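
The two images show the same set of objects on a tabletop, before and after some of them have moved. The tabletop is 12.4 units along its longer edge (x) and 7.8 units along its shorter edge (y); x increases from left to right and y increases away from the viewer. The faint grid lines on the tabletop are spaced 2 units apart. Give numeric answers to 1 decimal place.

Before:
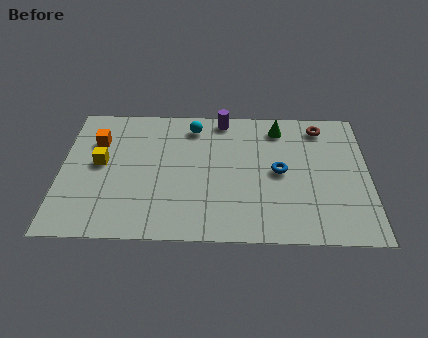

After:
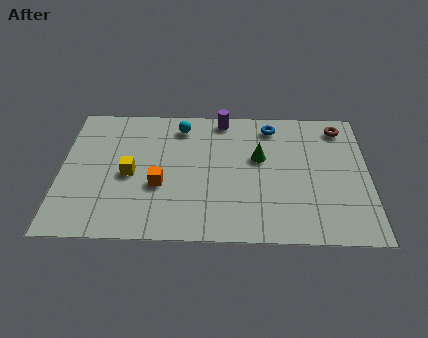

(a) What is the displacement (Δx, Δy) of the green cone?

(-0.8, -1.8)

The green cone started near (8.8, 6.5) and ended near (8.0, 4.7).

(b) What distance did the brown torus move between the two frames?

0.8

The brown torus was near (10.5, 6.6) before and (11.3, 6.6) after, so it travelled √(0.8² + 0.0²) ≈ 0.8 units.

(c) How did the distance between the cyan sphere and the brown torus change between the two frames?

+1.3

Before: roughly 5.2 units apart; after: 6.5. That's 1.3 units further apart.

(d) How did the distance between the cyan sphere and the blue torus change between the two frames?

-0.7

Before: roughly 4.4 units apart; after: 3.7. That's 0.7 units closer together.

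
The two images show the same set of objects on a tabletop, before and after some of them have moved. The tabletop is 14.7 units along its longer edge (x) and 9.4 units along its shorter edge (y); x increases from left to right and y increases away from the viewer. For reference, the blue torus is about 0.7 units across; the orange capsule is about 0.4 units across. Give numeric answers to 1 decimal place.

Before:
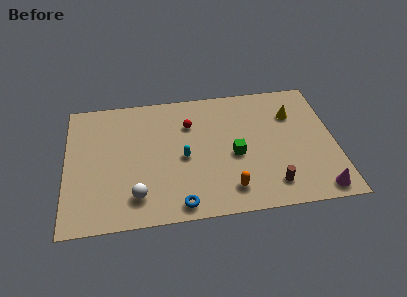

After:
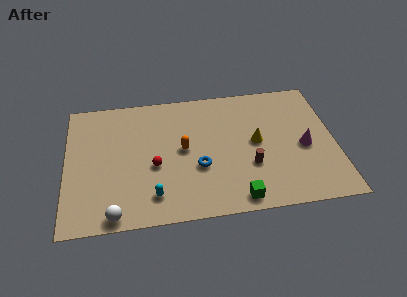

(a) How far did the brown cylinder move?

1.9

From (11.1, 1.7) to (10.0, 3.2), the brown cylinder covered √(1.1² + 1.5²) ≈ 1.9 units.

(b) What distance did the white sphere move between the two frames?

1.6

The white sphere was near (3.8, 1.9) before and (2.6, 0.8) after, so it travelled √(1.2² + 1.1²) ≈ 1.6 units.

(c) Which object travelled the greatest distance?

the orange capsule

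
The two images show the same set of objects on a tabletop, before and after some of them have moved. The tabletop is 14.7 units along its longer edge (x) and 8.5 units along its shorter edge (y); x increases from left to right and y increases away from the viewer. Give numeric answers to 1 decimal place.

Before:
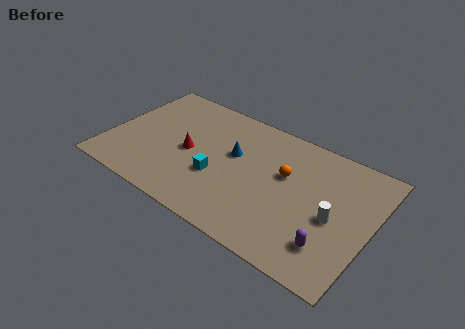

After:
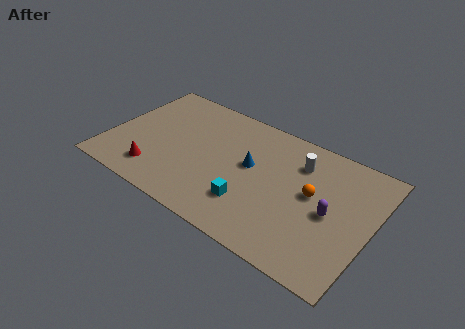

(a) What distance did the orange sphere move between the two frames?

1.7

From (9.8, 5.2) to (11.4, 4.7), the orange sphere covered √(1.6² + 0.5²) ≈ 1.7 units.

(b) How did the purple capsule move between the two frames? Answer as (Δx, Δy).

(-0.3, 2.0)

The purple capsule was at about (12.8, 2.0) and moved to about (12.5, 4.0).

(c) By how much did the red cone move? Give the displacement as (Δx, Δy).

(-1.5, -2.3)

The red cone was at about (4.5, 4.0) and moved to about (3.0, 1.7).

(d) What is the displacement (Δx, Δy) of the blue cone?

(1.0, -0.3)

The blue cone was at about (6.9, 5.1) and moved to about (7.9, 4.8).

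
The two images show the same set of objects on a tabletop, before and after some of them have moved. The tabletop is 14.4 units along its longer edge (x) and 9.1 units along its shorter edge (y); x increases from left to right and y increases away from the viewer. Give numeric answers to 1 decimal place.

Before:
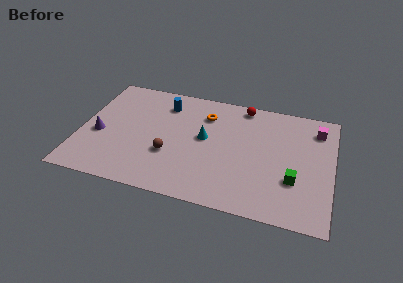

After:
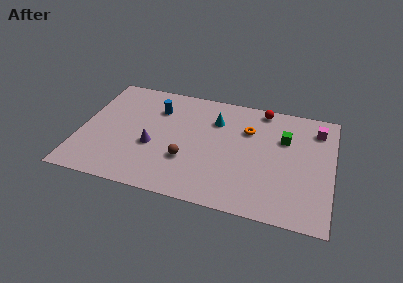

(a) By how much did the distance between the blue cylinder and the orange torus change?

+2.9

The distance was about 2.4 in the first image and 5.3 in the second, so they moved 2.9 units further apart.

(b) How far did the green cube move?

3.2

The green cube was near (12.3, 3.0) before and (11.6, 6.1) after, so it travelled √(0.7² + 3.1²) ≈ 3.2 units.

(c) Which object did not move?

the magenta cube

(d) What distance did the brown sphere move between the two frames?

1.0

The brown sphere was near (5.2, 3.2) before and (6.2, 3.0) after, so it travelled √(1.0² + 0.2²) ≈ 1.0 units.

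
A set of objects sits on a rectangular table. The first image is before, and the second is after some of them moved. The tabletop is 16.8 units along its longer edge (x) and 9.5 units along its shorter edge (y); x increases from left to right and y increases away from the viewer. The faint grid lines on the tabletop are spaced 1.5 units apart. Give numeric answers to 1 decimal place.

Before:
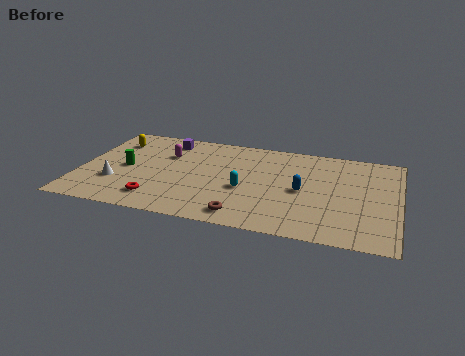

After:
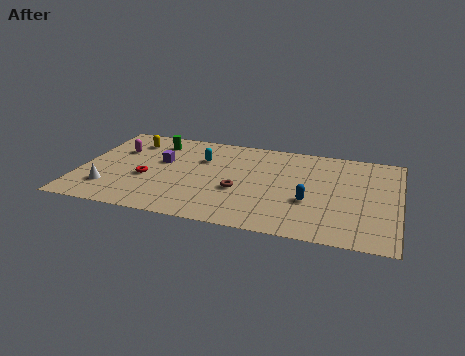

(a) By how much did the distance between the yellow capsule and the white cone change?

+0.9

The distance was about 4.3 in the first image and 5.2 in the second, so they moved 0.9 units further apart.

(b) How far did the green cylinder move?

3.4

The green cylinder was near (2.4, 4.6) before and (3.7, 7.7) after, so it travelled √(1.3² + 3.1²) ≈ 3.4 units.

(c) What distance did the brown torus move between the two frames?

2.4

The brown torus was near (8.9, 1.3) before and (8.5, 3.7) after, so it travelled √(0.4² + 2.4²) ≈ 2.4 units.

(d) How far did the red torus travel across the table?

2.1

The red torus was near (4.3, 1.8) before and (3.6, 3.8) after, so it travelled √(0.7² + 2.0²) ≈ 2.1 units.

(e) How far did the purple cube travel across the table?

2.3

The purple cube moved from about (4.3, 8.0) to (4.2, 5.7), a distance of √(0.1² + 2.3²) ≈ 2.3.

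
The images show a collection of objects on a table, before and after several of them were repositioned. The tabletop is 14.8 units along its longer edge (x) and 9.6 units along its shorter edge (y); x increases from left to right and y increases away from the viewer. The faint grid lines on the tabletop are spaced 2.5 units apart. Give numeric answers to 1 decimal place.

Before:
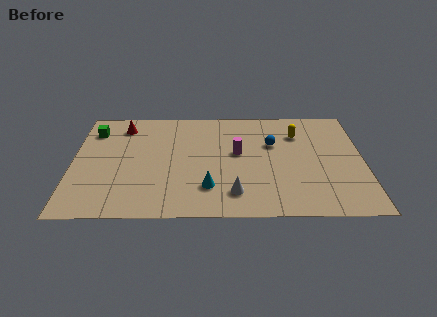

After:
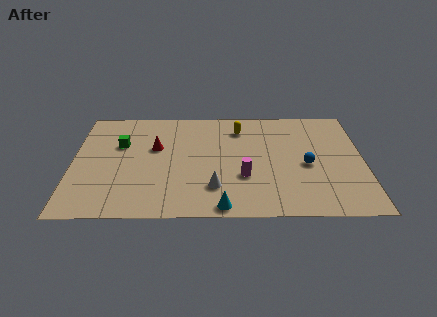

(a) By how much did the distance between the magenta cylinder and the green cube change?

-0.8

They were about 7.7 units apart before and 6.9 after — 0.8 units closer together.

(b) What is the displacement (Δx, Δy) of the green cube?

(1.4, -1.3)

From the two frames, the green cube sits at roughly (1.0, 7.5) before and (2.4, 6.2) after.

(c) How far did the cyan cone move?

1.7

From (6.9, 2.4) to (7.6, 0.8), the cyan cone covered √(0.7² + 1.6²) ≈ 1.7 units.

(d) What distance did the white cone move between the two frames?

1.1

The white cone was near (8.2, 1.9) before and (7.2, 2.4) after, so it travelled √(1.0² + 0.5²) ≈ 1.1 units.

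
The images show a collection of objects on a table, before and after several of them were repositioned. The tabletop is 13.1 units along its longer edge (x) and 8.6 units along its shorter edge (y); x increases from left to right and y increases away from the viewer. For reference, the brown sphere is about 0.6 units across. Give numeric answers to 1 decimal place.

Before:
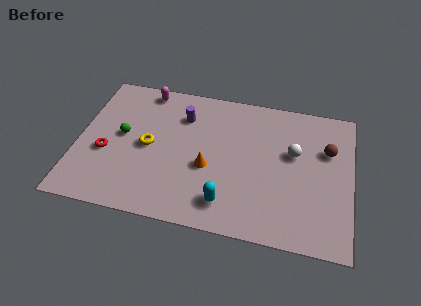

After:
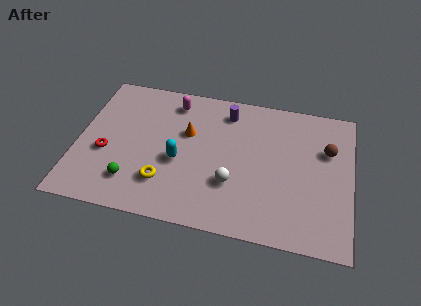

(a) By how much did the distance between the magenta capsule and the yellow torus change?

+1.5

They were about 3.5 units apart before and 5.0 after — 1.5 units further apart.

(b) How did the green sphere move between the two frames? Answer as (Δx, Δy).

(0.7, -2.7)

The green sphere was at about (2.1, 4.6) and moved to about (2.8, 1.9).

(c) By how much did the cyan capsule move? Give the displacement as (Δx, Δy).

(-2.4, 2.0)

From the two frames, the cyan capsule sits at roughly (7.3, 1.6) before and (4.9, 3.6) after.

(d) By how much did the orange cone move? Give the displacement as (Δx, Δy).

(-1.1, 1.9)

From the two frames, the orange cone sits at roughly (6.3, 3.5) before and (5.2, 5.4) after.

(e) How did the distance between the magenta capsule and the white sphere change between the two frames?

-2.3

The distance was about 7.7 in the first image and 5.4 in the second, so they moved 2.3 units closer together.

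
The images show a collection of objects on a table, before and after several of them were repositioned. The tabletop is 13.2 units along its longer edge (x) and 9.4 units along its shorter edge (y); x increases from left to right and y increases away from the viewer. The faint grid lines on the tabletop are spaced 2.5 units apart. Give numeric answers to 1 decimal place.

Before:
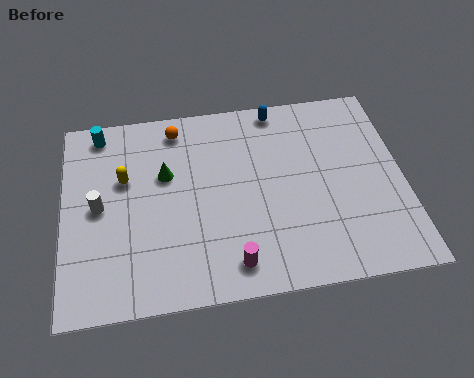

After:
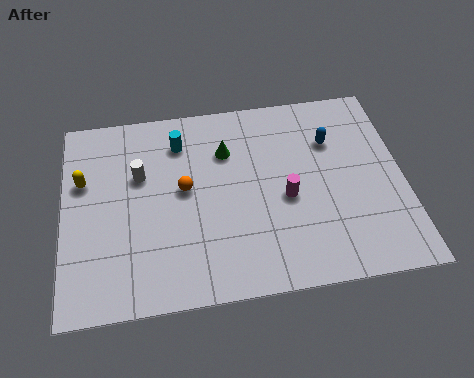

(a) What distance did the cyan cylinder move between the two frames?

3.2

The cyan cylinder was near (1.5, 8.3) before and (4.6, 7.4) after, so it travelled √(3.1² + 0.9²) ≈ 3.2 units.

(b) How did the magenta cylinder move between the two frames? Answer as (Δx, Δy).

(2.2, 2.7)

From the two frames, the magenta cylinder sits at roughly (6.4, 1.4) before and (8.6, 4.1) after.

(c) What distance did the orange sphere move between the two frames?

3.0

From (4.5, 8.1) to (4.7, 5.1), the orange sphere covered √(0.2² + 3.0²) ≈ 3.0 units.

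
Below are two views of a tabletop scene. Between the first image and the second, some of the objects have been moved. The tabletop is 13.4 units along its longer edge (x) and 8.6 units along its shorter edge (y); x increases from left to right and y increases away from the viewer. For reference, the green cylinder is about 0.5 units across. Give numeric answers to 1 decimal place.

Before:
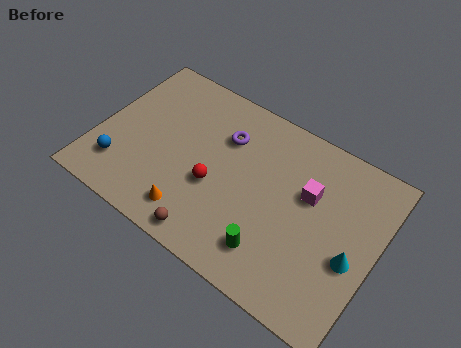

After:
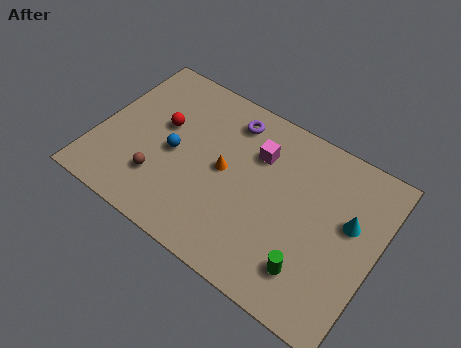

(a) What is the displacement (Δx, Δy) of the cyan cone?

(-0.4, 1.6)

The cyan cone was at about (12.4, 3.5) and moved to about (12.0, 5.1).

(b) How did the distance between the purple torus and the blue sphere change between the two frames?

-2.2

Before: roughly 6.0 units apart; after: 3.8. That's 2.2 units closer together.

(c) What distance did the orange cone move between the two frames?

3.1

From (5.1, 1.5) to (6.1, 4.4), the orange cone covered √(1.0² + 2.9²) ≈ 3.1 units.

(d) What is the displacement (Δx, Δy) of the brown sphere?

(-2.8, 1.4)

The brown sphere was at about (6.1, 0.9) and moved to about (3.3, 2.3).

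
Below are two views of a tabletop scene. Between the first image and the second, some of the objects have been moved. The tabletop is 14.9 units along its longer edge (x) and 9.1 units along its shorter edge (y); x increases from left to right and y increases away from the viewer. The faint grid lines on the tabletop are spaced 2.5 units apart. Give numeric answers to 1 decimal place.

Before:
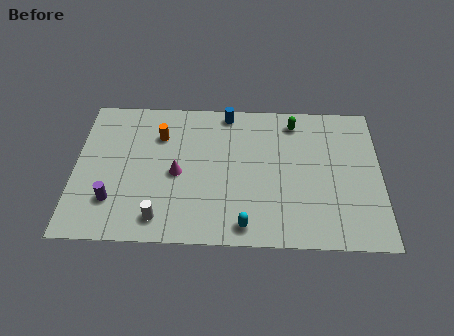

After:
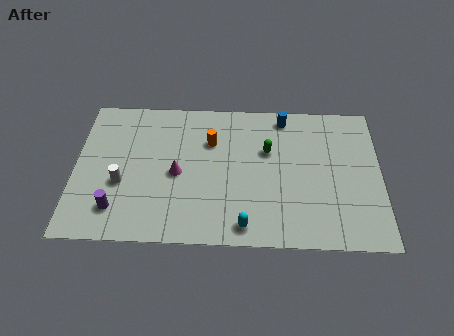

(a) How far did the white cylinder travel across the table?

2.8

From (4.2, 1.4) to (2.3, 3.5), the white cylinder covered √(1.9² + 2.1²) ≈ 2.8 units.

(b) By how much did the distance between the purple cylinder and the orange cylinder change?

+1.6

They were about 4.7 units apart before and 6.3 after — 1.6 units further apart.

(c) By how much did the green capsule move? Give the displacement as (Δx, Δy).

(-1.3, -1.9)

From the two frames, the green capsule sits at roughly (10.7, 7.7) before and (9.4, 5.8) after.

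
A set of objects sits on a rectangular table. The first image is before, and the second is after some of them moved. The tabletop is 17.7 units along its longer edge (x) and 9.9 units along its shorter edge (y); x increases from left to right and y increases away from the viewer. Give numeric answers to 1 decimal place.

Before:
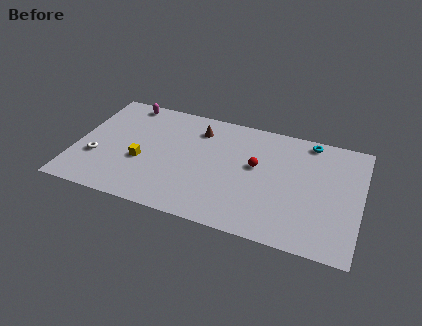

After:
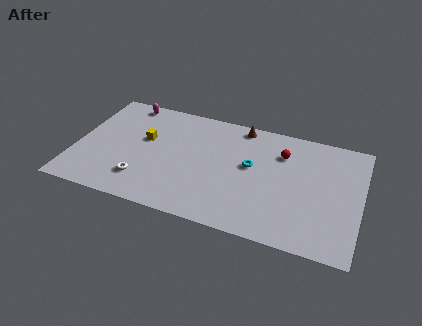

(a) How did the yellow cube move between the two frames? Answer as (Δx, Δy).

(0.0, 2.0)

From the two frames, the yellow cube sits at roughly (4.2, 3.9) before and (4.2, 5.9) after.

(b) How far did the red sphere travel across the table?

2.2

The red sphere moved from about (11.2, 5.7) to (12.7, 7.3), a distance of √(1.5² + 1.6²) ≈ 2.2.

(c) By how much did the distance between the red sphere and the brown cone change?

-1.2

They were about 4.3 units apart before and 3.1 after — 1.2 units closer together.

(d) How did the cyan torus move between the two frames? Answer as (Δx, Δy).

(-3.4, -3.3)

The cyan torus was at about (14.3, 8.9) and moved to about (10.9, 5.6).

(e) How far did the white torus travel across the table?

3.2

The white torus was near (1.4, 3.4) before and (4.4, 2.3) after, so it travelled √(3.0² + 1.1²) ≈ 3.2 units.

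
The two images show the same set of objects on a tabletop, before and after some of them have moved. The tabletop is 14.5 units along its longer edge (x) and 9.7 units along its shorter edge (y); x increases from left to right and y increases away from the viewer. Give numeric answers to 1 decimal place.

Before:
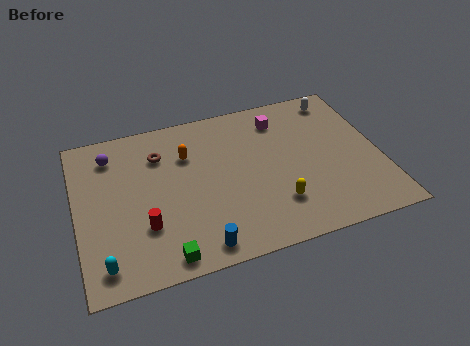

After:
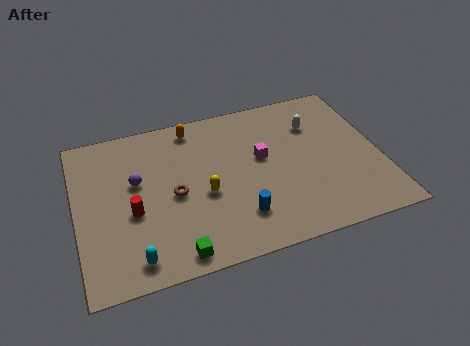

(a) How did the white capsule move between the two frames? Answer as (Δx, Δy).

(-1.3, -1.4)

The white capsule was at about (12.9, 8.4) and moved to about (11.6, 7.0).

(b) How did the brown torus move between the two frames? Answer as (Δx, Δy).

(0.5, -2.7)

The brown torus was at about (4.1, 7.2) and moved to about (4.6, 4.5).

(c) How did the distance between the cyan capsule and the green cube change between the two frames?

-0.9

They were about 2.8 units apart before and 1.9 after — 0.9 units closer together.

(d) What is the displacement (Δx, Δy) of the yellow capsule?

(-3.3, 1.6)

From the two frames, the yellow capsule sits at roughly (9.3, 2.5) before and (6.0, 4.1) after.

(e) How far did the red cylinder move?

1.1

From (3.1, 3.0) to (2.6, 4.0), the red cylinder covered √(0.5² + 1.0²) ≈ 1.1 units.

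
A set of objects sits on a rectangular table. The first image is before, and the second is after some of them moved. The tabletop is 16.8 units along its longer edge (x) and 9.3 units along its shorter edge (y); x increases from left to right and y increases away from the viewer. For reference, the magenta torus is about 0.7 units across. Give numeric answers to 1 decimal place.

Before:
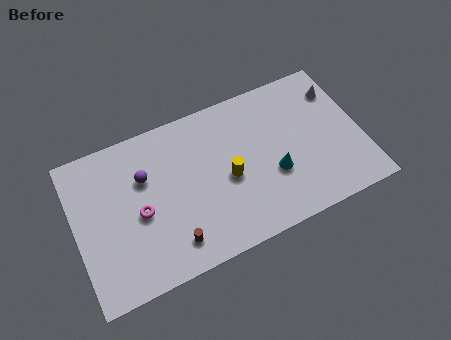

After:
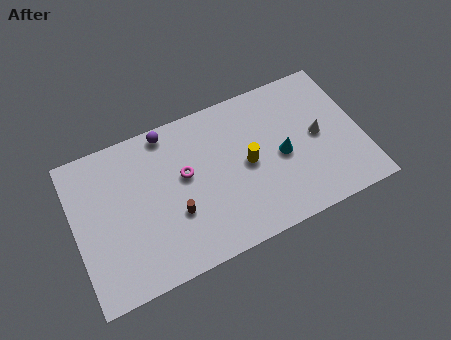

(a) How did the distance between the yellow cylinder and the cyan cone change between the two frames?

-0.7

The distance was about 2.7 in the first image and 2.0 in the second, so they moved 0.7 units closer together.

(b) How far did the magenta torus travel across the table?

3.0

The magenta torus moved from about (3.7, 4.2) to (6.5, 5.4), a distance of √(2.8² + 1.2²) ≈ 3.0.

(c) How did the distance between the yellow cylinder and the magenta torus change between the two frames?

-1.5

The distance was about 5.2 in the first image and 3.7 in the second, so they moved 1.5 units closer together.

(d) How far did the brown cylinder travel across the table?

1.6

The brown cylinder moved from about (5.3, 1.7) to (5.7, 3.3), a distance of √(0.4² + 1.6²) ≈ 1.6.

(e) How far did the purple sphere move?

2.7

From (4.2, 6.2) to (5.8, 8.4), the purple sphere covered √(1.6² + 2.2²) ≈ 2.7 units.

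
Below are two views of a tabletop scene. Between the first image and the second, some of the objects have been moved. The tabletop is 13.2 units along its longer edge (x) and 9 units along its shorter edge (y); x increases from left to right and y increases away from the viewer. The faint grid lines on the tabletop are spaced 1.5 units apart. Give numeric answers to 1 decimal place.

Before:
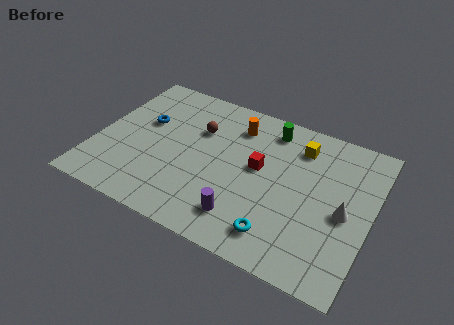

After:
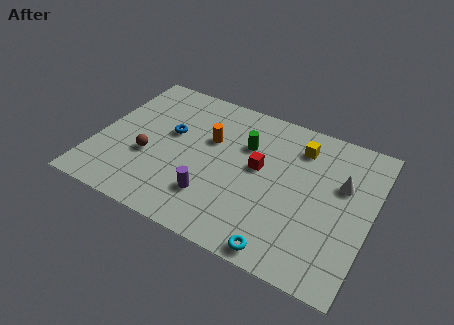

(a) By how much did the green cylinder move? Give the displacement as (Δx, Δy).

(-1.0, -1.5)

The green cylinder started near (8.0, 7.6) and ended near (7.0, 6.1).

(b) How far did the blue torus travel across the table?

1.3

From (2.1, 5.5) to (3.4, 5.3), the blue torus covered √(1.3² + 0.2²) ≈ 1.3 units.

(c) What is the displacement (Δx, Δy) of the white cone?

(-0.3, 1.6)

The white cone was at about (12.0, 4.1) and moved to about (11.7, 5.7).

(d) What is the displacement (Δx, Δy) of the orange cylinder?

(-1.1, -1.4)

The orange cylinder started near (6.4, 7.1) and ended near (5.3, 5.7).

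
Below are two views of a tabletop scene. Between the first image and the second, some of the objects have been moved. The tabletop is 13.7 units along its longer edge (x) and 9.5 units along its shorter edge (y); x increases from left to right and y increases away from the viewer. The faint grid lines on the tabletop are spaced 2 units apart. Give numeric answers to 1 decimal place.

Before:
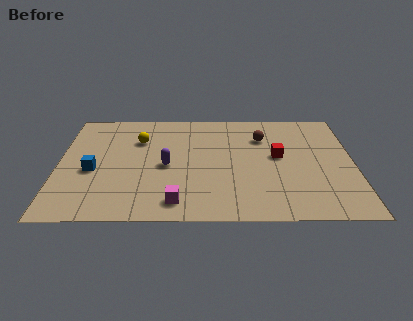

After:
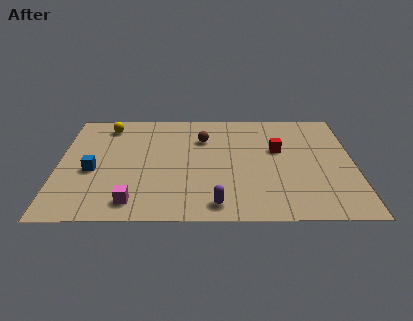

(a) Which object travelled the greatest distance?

the purple capsule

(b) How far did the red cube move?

0.6

From (10.2, 5.2) to (10.2, 5.8), the red cube covered √(0.0² + 0.6²) ≈ 0.6 units.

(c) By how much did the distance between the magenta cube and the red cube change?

+2.0

They were about 6.0 units apart before and 8.0 after — 2.0 units further apart.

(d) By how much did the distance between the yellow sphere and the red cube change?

+1.6

The distance was about 6.7 in the first image and 8.3 in the second, so they moved 1.6 units further apart.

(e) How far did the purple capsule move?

3.9

From (5.0, 4.4) to (7.3, 1.2), the purple capsule covered √(2.3² + 3.2²) ≈ 3.9 units.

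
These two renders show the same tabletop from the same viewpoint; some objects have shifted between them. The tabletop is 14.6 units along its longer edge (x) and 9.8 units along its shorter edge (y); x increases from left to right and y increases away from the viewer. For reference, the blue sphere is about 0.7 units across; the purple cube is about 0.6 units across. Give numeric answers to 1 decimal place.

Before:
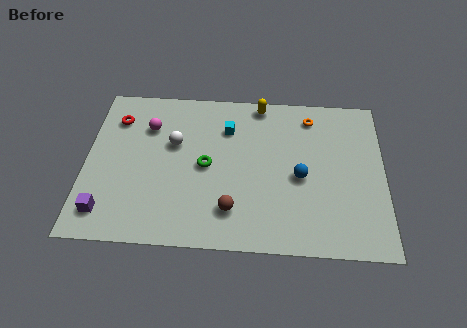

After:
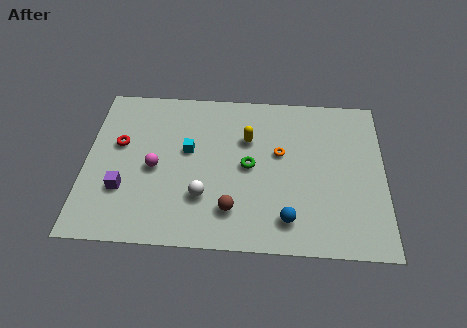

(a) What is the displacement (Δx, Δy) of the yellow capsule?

(-0.6, -2.3)

From the two frames, the yellow capsule sits at roughly (8.5, 8.9) before and (7.9, 6.6) after.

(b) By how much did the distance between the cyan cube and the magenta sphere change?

-1.9

Before: roughly 3.9 units apart; after: 2.0. That's 1.9 units closer together.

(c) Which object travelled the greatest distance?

the white sphere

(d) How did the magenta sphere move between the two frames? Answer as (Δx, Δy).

(0.4, -2.6)

The magenta sphere was at about (3.0, 7.1) and moved to about (3.4, 4.5).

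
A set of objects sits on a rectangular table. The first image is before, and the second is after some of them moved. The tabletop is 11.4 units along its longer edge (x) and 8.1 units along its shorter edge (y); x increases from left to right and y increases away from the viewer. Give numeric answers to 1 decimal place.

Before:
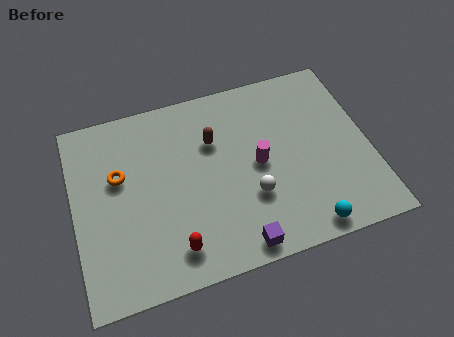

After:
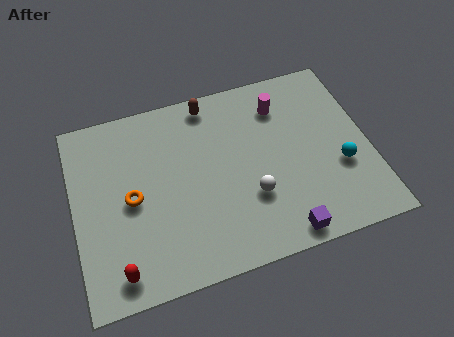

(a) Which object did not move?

the white sphere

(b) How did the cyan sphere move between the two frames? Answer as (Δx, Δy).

(1.6, 2.2)

The cyan sphere started near (8.6, 0.8) and ended near (10.2, 3.0).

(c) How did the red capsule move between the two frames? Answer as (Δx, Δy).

(-2.1, -0.3)

The red capsule started near (3.6, 1.4) and ended near (1.5, 1.1).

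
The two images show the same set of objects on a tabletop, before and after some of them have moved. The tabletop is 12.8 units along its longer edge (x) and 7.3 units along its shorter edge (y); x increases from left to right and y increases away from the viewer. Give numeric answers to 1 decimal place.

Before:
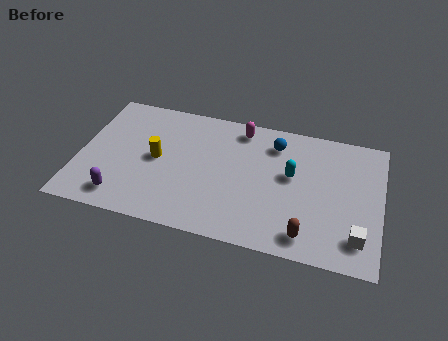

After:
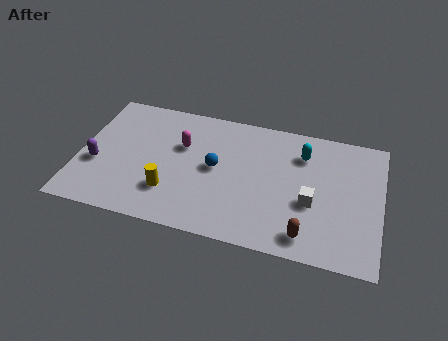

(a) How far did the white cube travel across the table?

2.4

The white cube moved from about (11.9, 1.5) to (9.9, 2.9), a distance of √(2.0² + 1.4²) ≈ 2.4.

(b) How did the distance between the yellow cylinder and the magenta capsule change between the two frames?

-1.6

Before: roughly 4.3 units apart; after: 2.7. That's 1.6 units closer together.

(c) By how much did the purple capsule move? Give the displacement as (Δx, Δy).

(-1.2, 1.6)

The purple capsule was at about (2.0, 1.2) and moved to about (0.8, 2.8).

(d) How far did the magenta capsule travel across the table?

2.9

From (6.7, 6.3) to (4.3, 4.7), the magenta capsule covered √(2.4² + 1.6²) ≈ 2.9 units.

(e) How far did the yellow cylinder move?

1.8

The yellow cylinder moved from about (3.3, 3.7) to (4.0, 2.0), a distance of √(0.7² + 1.7²) ≈ 1.8.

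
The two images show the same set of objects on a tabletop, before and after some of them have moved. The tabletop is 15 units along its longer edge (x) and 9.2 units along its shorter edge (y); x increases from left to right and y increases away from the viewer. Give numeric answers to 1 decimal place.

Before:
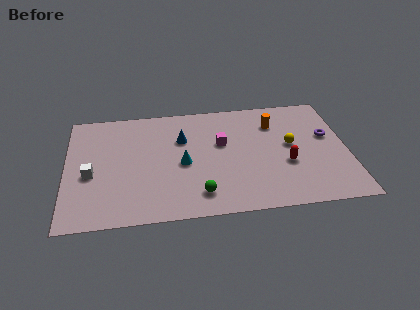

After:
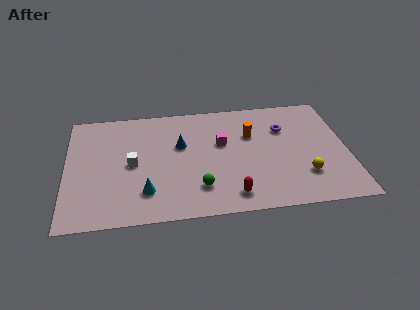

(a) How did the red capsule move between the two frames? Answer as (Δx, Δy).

(-3.0, -2.1)

From the two frames, the red capsule sits at roughly (11.7, 3.5) before and (8.7, 1.4) after.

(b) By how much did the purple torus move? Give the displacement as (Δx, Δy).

(-2.3, 0.9)

The purple torus was at about (14.0, 5.5) and moved to about (11.7, 6.4).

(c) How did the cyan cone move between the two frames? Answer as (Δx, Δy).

(-2.0, -2.0)

The cyan cone started near (6.2, 4.2) and ended near (4.2, 2.2).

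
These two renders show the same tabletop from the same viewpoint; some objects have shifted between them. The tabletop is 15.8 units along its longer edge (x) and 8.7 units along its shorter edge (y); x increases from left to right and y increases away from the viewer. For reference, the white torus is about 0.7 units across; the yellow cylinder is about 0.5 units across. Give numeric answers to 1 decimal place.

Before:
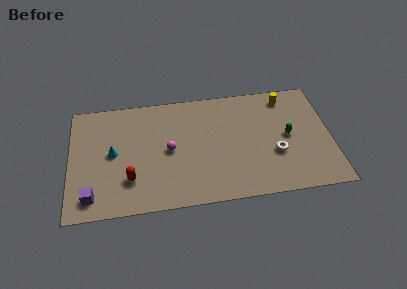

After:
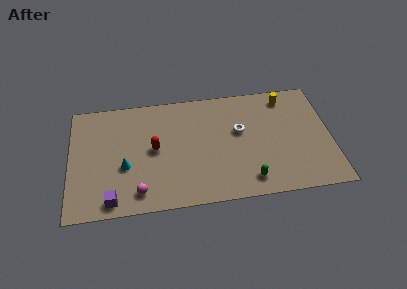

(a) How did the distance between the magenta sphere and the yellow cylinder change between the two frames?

+3.1

They were about 7.8 units apart before and 10.9 after — 3.1 units further apart.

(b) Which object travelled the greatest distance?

the green capsule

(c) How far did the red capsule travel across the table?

2.6

The red capsule was near (3.6, 2.4) before and (5.1, 4.5) after, so it travelled √(1.5² + 2.1²) ≈ 2.6 units.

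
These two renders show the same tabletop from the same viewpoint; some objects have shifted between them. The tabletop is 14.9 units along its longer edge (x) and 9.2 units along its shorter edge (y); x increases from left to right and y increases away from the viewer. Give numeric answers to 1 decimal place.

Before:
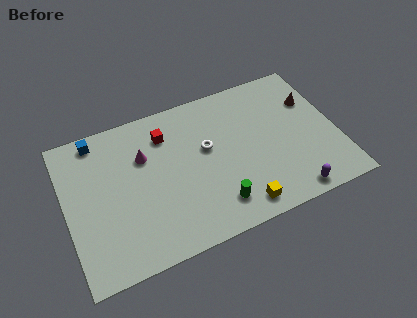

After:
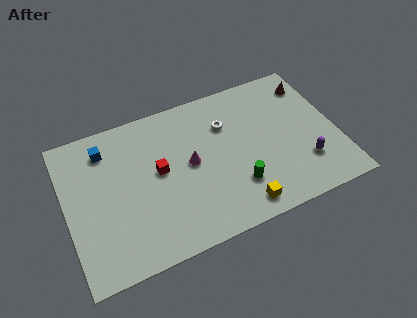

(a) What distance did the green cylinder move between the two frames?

1.4

The green cylinder moved from about (7.9, 1.8) to (9.1, 2.5), a distance of √(1.2² + 0.7²) ≈ 1.4.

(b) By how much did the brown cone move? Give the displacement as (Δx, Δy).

(0.1, 1.1)

The brown cone was at about (13.8, 6.3) and moved to about (13.9, 7.4).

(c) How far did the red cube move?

2.2

The red cube moved from about (5.7, 7.1) to (5.1, 5.0), a distance of √(0.6² + 2.1²) ≈ 2.2.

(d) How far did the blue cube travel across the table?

0.9

The blue cube moved from about (2.0, 8.2) to (2.4, 7.4), a distance of √(0.4² + 0.8²) ≈ 0.9.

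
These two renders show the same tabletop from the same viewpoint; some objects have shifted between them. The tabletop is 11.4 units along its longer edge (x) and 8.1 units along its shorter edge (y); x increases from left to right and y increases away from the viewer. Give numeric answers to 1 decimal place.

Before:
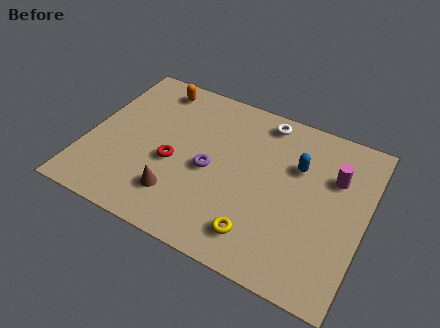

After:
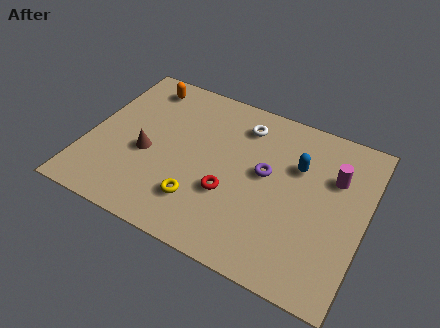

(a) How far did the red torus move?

2.5

From (3.6, 3.4) to (6.0, 2.9), the red torus covered √(2.4² + 0.5²) ≈ 2.5 units.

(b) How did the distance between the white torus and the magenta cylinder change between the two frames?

+0.5

They were about 3.5 units apart before and 4.0 after — 0.5 units further apart.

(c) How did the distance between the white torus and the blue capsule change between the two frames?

+0.3

The distance was about 2.3 in the first image and 2.6 in the second, so they moved 0.3 units further apart.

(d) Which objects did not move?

the blue capsule and the magenta cylinder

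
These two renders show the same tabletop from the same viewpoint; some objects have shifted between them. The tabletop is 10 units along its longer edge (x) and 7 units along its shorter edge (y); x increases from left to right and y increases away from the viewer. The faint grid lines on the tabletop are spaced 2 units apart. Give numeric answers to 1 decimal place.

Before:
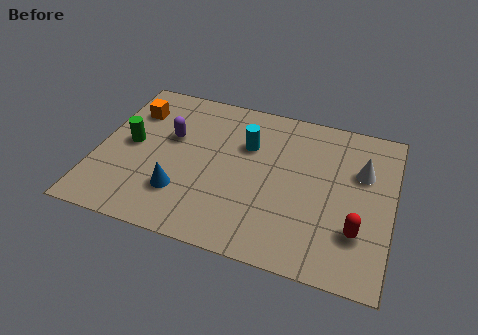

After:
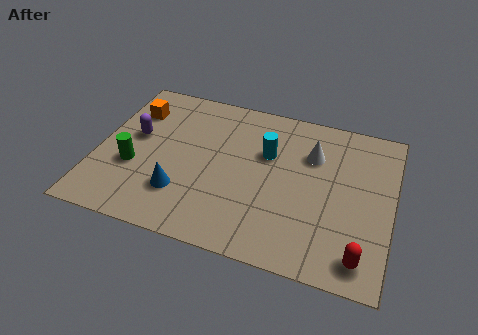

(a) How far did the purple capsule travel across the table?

1.2

The purple capsule was near (2.4, 4.3) before and (1.2, 4.0) after, so it travelled √(1.2² + 0.3²) ≈ 1.2 units.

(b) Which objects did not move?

the blue cone and the orange cube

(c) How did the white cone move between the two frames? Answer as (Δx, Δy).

(-1.7, 0.3)

The white cone was at about (8.9, 4.6) and moved to about (7.2, 4.9).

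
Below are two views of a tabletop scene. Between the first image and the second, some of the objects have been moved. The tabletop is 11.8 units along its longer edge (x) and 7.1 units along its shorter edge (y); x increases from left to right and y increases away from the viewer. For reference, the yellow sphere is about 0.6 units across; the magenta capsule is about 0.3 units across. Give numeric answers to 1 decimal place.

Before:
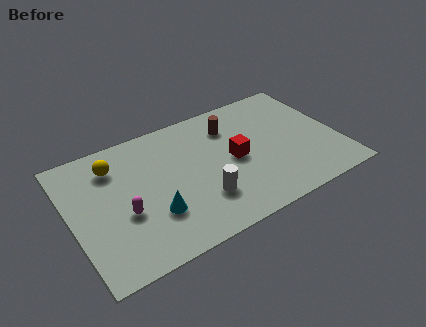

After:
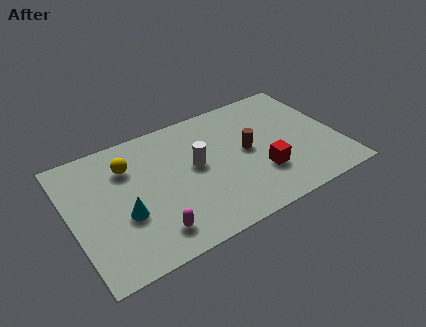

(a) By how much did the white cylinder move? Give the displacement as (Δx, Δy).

(0.0, 1.9)

From the two frames, the white cylinder sits at roughly (5.5, 2.0) before and (5.5, 3.9) after.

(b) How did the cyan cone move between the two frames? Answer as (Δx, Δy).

(-1.2, 0.5)

From the two frames, the cyan cone sits at roughly (3.4, 2.2) before and (2.2, 2.7) after.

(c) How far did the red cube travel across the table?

1.6

The red cube moved from about (7.2, 3.5) to (8.2, 2.2), a distance of √(1.0² + 1.3²) ≈ 1.6.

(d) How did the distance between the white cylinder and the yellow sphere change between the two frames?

-1.8

They were about 4.9 units apart before and 3.1 after — 1.8 units closer together.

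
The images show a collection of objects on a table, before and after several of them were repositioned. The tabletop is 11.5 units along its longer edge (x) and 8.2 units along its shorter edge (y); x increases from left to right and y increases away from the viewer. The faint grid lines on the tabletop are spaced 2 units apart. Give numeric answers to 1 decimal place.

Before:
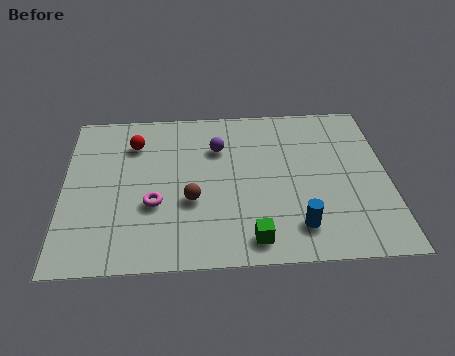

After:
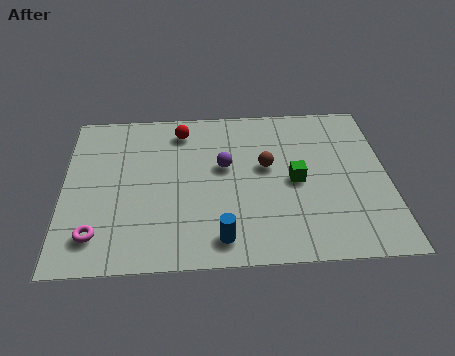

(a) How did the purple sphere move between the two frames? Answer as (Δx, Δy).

(0.2, -1.0)

The purple sphere was at about (5.5, 5.8) and moved to about (5.7, 4.8).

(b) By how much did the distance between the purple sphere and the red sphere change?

-0.5

Before: roughly 3.0 units apart; after: 2.5. That's 0.5 units closer together.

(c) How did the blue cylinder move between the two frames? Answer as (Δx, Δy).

(-2.7, -0.4)

The blue cylinder was at about (8.2, 1.6) and moved to about (5.5, 1.2).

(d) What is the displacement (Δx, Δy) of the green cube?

(1.6, 2.8)

From the two frames, the green cube sits at roughly (6.6, 1.1) before and (8.2, 3.9) after.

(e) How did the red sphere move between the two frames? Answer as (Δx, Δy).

(1.7, 0.6)

The red sphere was at about (2.5, 6.2) and moved to about (4.2, 6.8).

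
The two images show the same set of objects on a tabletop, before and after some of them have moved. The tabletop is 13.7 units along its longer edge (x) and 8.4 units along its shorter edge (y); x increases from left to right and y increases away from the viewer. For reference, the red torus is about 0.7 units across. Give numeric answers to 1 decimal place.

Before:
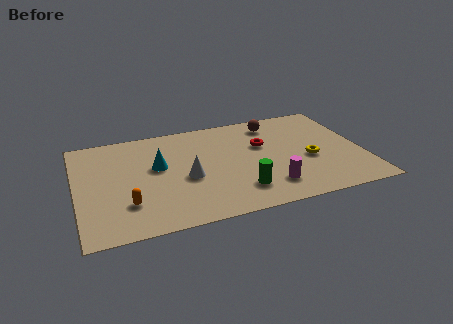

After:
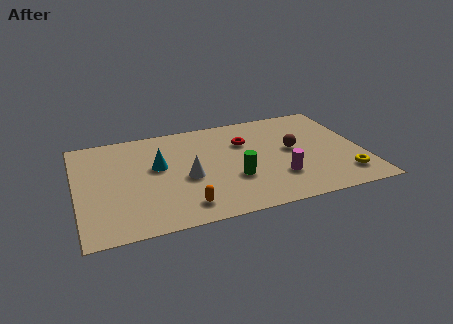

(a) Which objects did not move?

the cyan cone and the white cone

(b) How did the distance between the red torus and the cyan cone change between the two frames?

-0.7

Before: roughly 5.1 units apart; after: 4.4. That's 0.7 units closer together.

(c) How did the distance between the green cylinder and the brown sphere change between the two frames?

-2.1

They were about 5.5 units apart before and 3.4 after — 2.1 units closer together.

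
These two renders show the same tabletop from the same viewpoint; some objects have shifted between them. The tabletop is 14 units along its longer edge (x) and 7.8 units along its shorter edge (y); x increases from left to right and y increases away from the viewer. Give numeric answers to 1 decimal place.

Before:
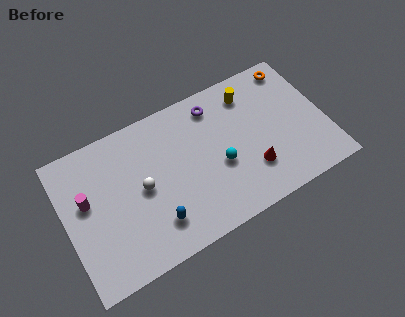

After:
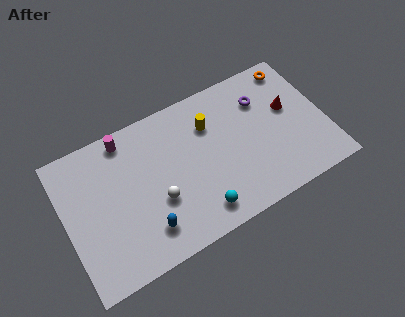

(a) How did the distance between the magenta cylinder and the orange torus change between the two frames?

-2.6

They were about 11.8 units apart before and 9.2 after — 2.6 units closer together.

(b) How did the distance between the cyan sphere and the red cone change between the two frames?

+4.4

The distance was about 1.9 in the first image and 6.3 in the second, so they moved 4.4 units further apart.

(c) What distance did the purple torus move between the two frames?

2.6

The purple torus was near (8.4, 6.5) before and (10.9, 5.7) after, so it travelled √(2.5² + 0.8²) ≈ 2.6 units.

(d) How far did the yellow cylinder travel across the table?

2.4

The yellow cylinder was near (10.3, 6.3) before and (8.0, 5.6) after, so it travelled √(2.3² + 0.7²) ≈ 2.4 units.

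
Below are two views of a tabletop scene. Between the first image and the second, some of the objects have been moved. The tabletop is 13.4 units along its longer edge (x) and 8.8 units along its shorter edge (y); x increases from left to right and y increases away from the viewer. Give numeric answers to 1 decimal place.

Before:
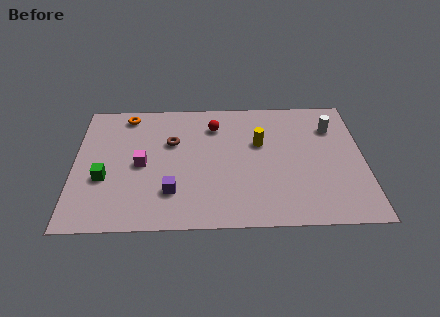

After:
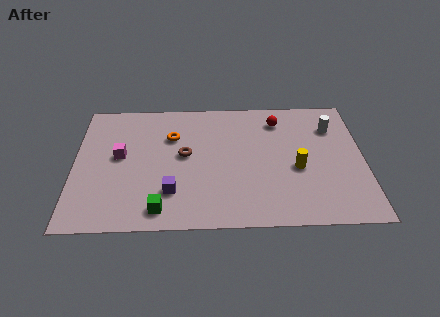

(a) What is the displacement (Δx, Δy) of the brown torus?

(0.6, -0.9)

The brown torus was at about (4.5, 5.7) and moved to about (5.1, 4.8).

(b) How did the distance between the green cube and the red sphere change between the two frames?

+1.9

They were about 6.2 units apart before and 8.1 after — 1.9 units further apart.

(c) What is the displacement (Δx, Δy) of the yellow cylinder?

(1.7, -1.8)

The yellow cylinder was at about (8.6, 5.5) and moved to about (10.3, 3.7).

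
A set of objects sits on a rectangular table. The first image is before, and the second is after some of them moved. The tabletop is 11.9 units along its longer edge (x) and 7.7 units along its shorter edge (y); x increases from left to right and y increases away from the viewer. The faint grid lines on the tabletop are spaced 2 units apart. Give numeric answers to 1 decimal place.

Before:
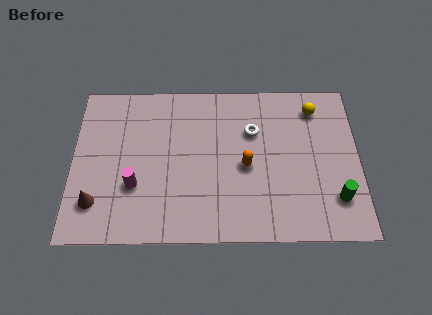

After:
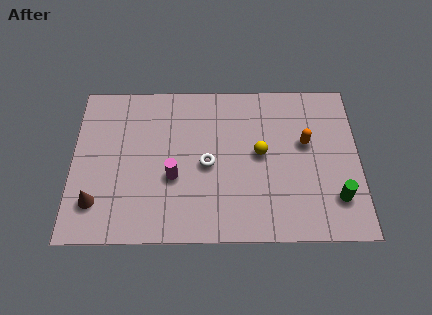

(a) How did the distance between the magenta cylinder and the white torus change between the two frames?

-4.0

Before: roughly 5.5 units apart; after: 1.5. That's 4.0 units closer together.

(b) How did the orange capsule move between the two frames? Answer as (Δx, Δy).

(2.5, 1.1)

From the two frames, the orange capsule sits at roughly (7.2, 3.5) before and (9.7, 4.6) after.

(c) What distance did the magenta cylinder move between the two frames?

1.6

The magenta cylinder was near (2.6, 2.6) before and (4.2, 3.0) after, so it travelled √(1.6² + 0.4²) ≈ 1.6 units.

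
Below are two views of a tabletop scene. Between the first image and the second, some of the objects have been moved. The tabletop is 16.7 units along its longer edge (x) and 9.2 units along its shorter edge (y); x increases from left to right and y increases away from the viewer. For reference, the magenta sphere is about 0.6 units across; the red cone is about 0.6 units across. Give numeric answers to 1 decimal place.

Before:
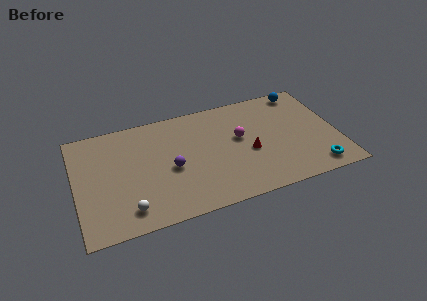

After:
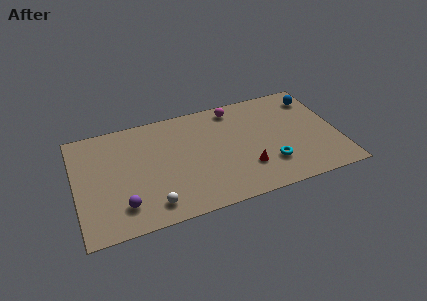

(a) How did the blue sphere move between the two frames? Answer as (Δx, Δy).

(0.7, -0.8)

The blue sphere started near (14.9, 8.2) and ended near (15.6, 7.4).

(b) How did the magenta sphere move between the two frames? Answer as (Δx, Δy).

(-0.1, 2.7)

The magenta sphere started near (10.5, 5.3) and ended near (10.4, 8.0).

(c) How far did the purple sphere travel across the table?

3.8

The purple sphere was near (6.0, 4.1) before and (2.8, 2.0) after, so it travelled √(3.2² + 2.1²) ≈ 3.8 units.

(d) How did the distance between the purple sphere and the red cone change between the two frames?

+2.9

Before: roughly 5.0 units apart; after: 7.9. That's 2.9 units further apart.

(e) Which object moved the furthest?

the purple sphere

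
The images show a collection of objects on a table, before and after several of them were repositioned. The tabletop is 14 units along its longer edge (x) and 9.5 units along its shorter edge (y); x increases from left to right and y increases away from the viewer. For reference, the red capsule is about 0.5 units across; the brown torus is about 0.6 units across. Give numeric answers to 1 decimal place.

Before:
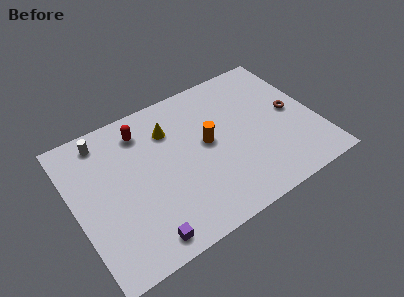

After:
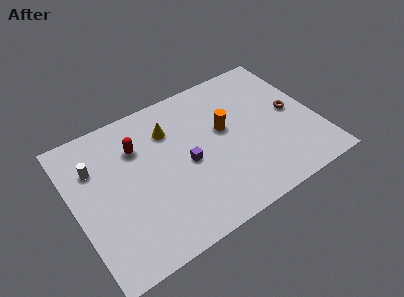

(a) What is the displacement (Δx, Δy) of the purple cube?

(3.1, 3.3)

The purple cube started near (3.3, 1.1) and ended near (6.4, 4.4).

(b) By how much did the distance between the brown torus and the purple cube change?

-3.8

Before: roughly 10.1 units apart; after: 6.3. That's 3.8 units closer together.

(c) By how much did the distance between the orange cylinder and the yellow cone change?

+0.7

Before: roughly 2.7 units apart; after: 3.4. That's 0.7 units further apart.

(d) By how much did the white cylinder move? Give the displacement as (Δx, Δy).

(-0.7, -1.5)

The white cylinder was at about (2.1, 8.2) and moved to about (1.4, 6.7).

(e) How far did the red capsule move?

1.0

The red capsule moved from about (4.3, 7.7) to (3.9, 6.8), a distance of √(0.4² + 0.9²) ≈ 1.0.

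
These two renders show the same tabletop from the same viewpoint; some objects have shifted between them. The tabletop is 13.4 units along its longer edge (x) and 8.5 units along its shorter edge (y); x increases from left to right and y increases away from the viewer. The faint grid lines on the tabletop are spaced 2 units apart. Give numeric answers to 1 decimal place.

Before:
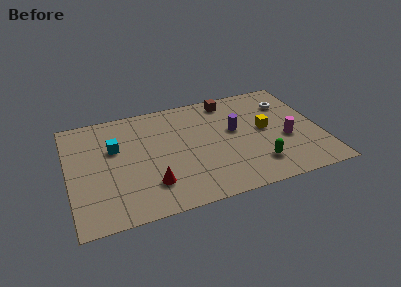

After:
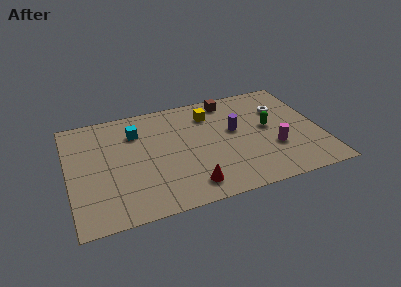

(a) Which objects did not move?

the brown cube and the purple cylinder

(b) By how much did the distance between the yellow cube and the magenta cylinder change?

+3.3

Before: roughly 1.5 units apart; after: 4.8. That's 3.3 units further apart.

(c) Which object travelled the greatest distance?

the yellow cube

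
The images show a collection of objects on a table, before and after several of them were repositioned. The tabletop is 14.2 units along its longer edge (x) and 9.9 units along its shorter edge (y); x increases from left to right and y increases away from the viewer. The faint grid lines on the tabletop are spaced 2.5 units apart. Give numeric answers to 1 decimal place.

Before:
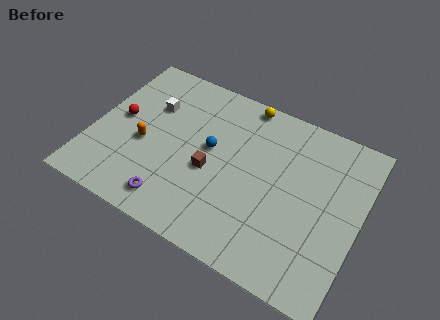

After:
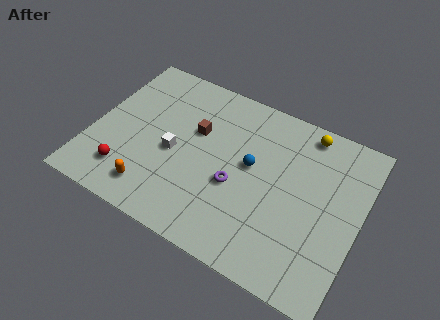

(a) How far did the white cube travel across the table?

2.8

From (2.8, 6.7) to (4.4, 4.4), the white cube covered √(1.6² + 2.3²) ≈ 2.8 units.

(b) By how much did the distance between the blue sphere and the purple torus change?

-2.6

The distance was about 4.2 in the first image and 1.6 in the second, so they moved 2.6 units closer together.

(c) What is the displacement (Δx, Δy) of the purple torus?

(3.0, 2.5)

The purple torus was at about (4.8, 1.5) and moved to about (7.8, 4.0).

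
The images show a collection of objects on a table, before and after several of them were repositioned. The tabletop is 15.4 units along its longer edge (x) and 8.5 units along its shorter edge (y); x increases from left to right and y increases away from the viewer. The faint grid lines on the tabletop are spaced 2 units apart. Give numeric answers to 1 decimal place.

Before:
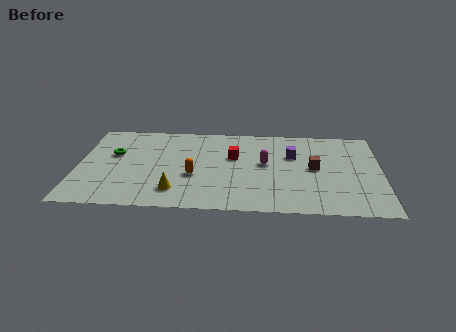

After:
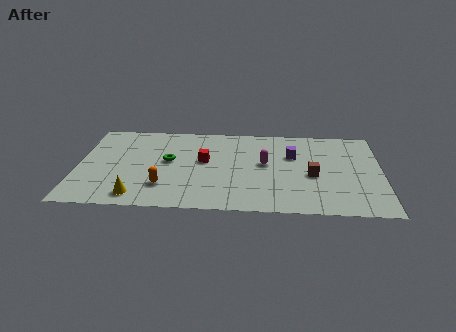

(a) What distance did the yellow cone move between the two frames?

2.0

From (5.0, 1.8) to (3.1, 1.2), the yellow cone covered √(1.9² + 0.6²) ≈ 2.0 units.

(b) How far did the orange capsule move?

1.9

The orange capsule was near (5.9, 3.3) before and (4.4, 2.2) after, so it travelled √(1.5² + 1.1²) ≈ 1.9 units.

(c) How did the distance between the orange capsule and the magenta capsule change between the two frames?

+1.8

The distance was about 3.9 in the first image and 5.7 in the second, so they moved 1.8 units further apart.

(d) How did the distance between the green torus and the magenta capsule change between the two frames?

-2.8

The distance was about 7.7 in the first image and 4.9 in the second, so they moved 2.8 units closer together.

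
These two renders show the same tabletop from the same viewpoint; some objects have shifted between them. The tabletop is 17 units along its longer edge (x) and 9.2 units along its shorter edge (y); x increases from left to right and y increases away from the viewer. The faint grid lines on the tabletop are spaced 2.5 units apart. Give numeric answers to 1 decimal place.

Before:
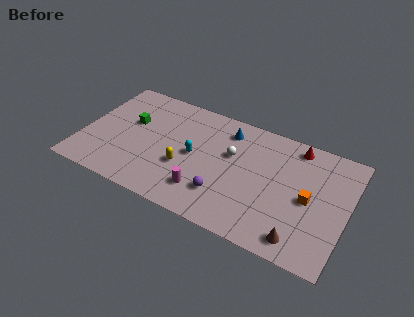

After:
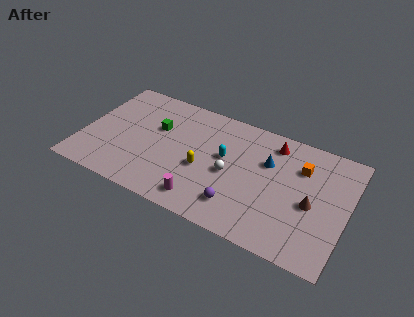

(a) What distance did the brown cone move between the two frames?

2.8

The brown cone moved from about (14.4, 1.3) to (14.8, 4.1), a distance of √(0.4² + 2.8²) ≈ 2.8.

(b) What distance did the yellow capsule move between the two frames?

1.3

The yellow capsule was near (6.7, 3.4) before and (7.9, 3.8) after, so it travelled √(1.2² + 0.4²) ≈ 1.3 units.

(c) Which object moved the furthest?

the blue cone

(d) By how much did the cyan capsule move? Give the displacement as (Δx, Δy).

(1.9, 0.7)

From the two frames, the cyan capsule sits at roughly (7.2, 4.6) before and (9.1, 5.3) after.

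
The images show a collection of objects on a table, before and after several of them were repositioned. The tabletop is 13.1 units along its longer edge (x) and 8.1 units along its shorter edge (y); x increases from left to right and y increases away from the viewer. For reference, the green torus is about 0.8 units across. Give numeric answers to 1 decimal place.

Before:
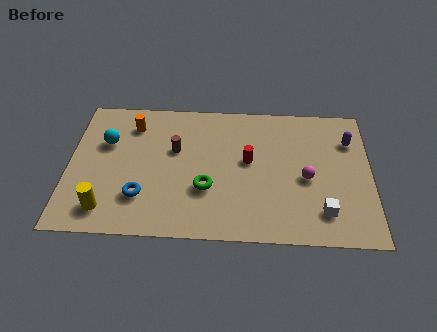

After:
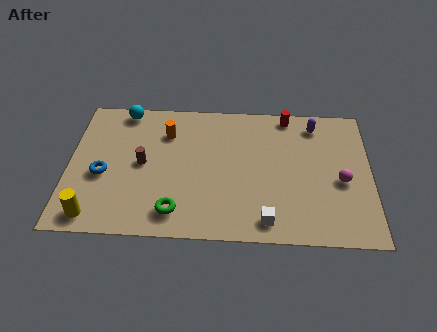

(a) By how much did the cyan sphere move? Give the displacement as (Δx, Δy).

(0.7, 2.0)

From the two frames, the cyan sphere sits at roughly (1.6, 5.3) before and (2.3, 7.3) after.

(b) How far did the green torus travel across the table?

1.9

From (6.0, 2.8) to (4.7, 1.4), the green torus covered √(1.3² + 1.4²) ≈ 1.9 units.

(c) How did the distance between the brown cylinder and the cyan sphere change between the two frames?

+0.3

The distance was about 3.0 in the first image and 3.3 in the second, so they moved 0.3 units further apart.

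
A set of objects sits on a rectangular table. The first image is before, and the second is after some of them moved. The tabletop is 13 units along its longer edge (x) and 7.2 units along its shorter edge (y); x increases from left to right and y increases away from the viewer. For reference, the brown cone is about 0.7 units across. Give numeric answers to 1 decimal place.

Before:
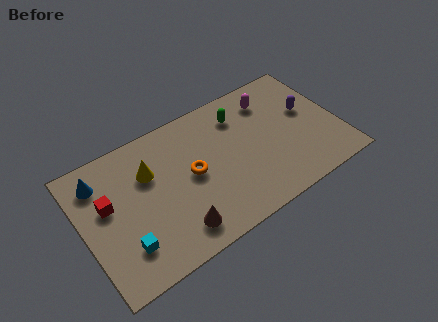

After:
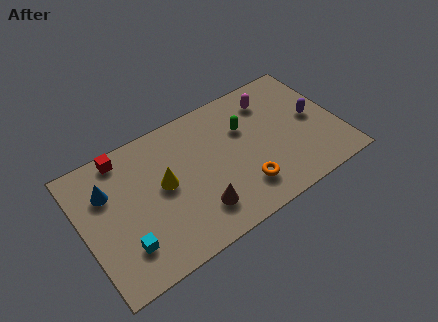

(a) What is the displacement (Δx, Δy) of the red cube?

(1.1, 2.1)

The red cube was at about (1.3, 4.3) and moved to about (2.4, 6.4).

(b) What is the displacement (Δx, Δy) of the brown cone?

(1.2, 0.4)

From the two frames, the brown cone sits at roughly (4.3, 1.3) before and (5.5, 1.7) after.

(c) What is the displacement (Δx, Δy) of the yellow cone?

(0.6, -1.0)

The yellow cone started near (3.5, 4.9) and ended near (4.1, 3.9).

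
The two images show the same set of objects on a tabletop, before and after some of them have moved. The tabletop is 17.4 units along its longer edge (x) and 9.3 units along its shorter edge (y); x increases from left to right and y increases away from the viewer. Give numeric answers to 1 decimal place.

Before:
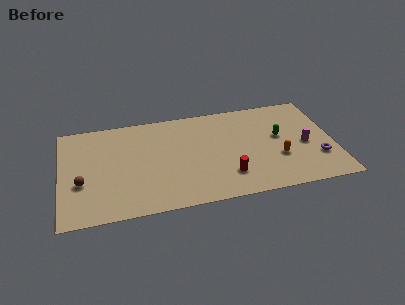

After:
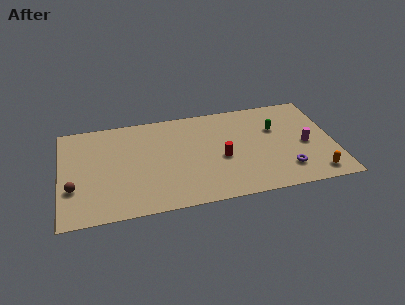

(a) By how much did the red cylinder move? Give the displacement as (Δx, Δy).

(-0.3, 1.7)

The red cylinder started near (10.5, 2.3) and ended near (10.2, 4.0).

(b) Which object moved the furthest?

the orange capsule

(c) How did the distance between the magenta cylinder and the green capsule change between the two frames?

+0.7

The distance was about 1.9 in the first image and 2.6 in the second, so they moved 0.7 units further apart.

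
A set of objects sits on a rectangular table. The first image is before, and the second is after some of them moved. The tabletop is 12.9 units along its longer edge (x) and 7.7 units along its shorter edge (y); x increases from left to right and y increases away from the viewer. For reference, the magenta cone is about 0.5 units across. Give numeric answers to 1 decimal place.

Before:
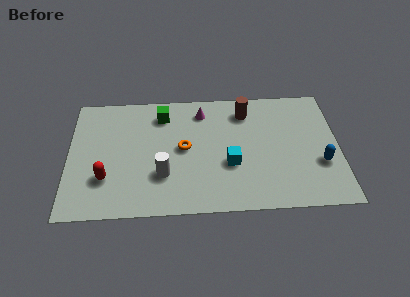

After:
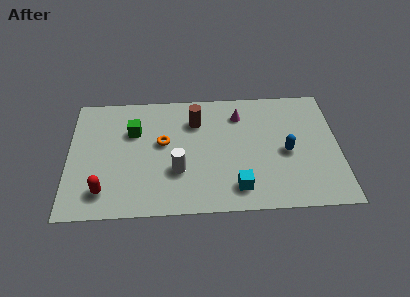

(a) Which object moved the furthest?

the brown cylinder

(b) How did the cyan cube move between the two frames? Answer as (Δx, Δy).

(0.3, -1.5)

The cyan cube started near (7.7, 2.9) and ended near (8.0, 1.4).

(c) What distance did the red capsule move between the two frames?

0.8

From (1.8, 2.3) to (1.7, 1.5), the red capsule covered √(0.1² + 0.8²) ≈ 0.8 units.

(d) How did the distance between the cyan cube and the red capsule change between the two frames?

+0.4

They were about 5.9 units apart before and 6.3 after — 0.4 units further apart.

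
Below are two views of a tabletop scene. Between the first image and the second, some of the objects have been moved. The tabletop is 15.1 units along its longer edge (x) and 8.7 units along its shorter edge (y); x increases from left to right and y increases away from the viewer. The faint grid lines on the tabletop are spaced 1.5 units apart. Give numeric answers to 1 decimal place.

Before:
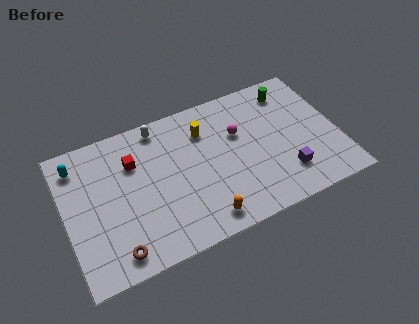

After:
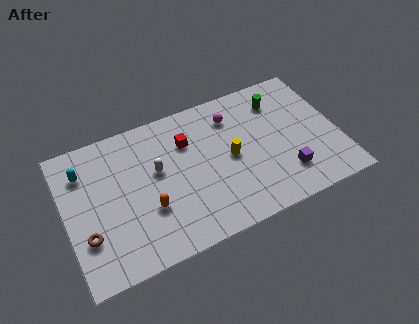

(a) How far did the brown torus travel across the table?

2.1

The brown torus moved from about (2.4, 1.2) to (1.0, 2.7), a distance of √(1.4² + 1.5²) ≈ 2.1.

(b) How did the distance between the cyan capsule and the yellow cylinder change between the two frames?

+1.2

They were about 7.0 units apart before and 8.2 after — 1.2 units further apart.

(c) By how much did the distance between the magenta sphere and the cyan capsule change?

-0.6

They were about 8.9 units apart before and 8.3 after — 0.6 units closer together.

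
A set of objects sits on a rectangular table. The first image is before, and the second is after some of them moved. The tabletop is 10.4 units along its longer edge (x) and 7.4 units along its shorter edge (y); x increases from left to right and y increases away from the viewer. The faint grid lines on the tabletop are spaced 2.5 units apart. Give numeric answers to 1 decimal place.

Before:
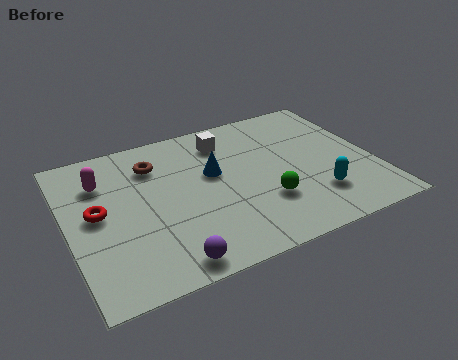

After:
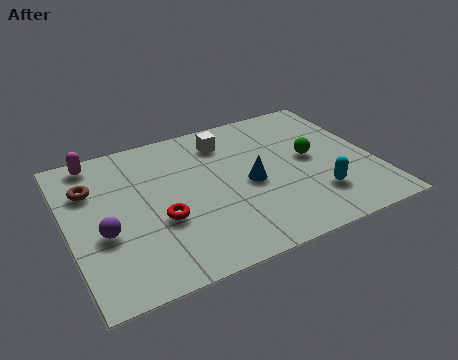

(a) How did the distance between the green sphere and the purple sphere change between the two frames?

+3.5

They were about 3.8 units apart before and 7.3 after — 3.5 units further apart.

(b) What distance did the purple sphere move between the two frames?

2.8

The purple sphere moved from about (3.0, 0.8) to (1.1, 2.9), a distance of √(1.9² + 2.1²) ≈ 2.8.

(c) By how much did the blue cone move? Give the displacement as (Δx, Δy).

(1.1, -1.0)

The blue cone started near (5.0, 4.4) and ended near (6.1, 3.4).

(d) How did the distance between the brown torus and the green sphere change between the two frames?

+2.8

The distance was about 4.7 in the first image and 7.5 in the second, so they moved 2.8 units further apart.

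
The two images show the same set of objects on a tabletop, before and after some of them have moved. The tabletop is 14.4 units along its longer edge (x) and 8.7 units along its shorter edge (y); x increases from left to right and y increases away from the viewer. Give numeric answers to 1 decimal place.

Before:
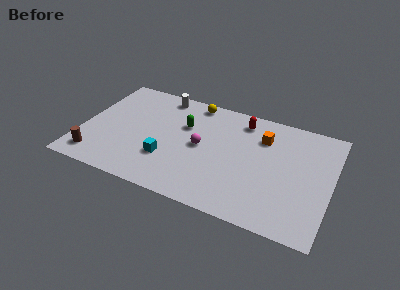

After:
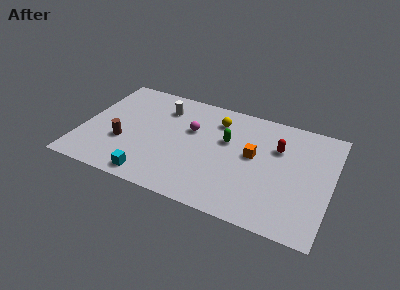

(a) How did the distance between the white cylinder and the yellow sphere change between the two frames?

+1.3

Before: roughly 1.9 units apart; after: 3.2. That's 1.3 units further apart.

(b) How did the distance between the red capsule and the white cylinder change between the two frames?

+2.0

The distance was about 4.8 in the first image and 6.8 in the second, so they moved 2.0 units further apart.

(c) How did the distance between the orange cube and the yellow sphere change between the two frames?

-1.4

Before: roughly 4.4 units apart; after: 3.0. That's 1.4 units closer together.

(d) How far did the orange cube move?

1.6

The orange cube moved from about (10.3, 6.4) to (9.9, 4.8), a distance of √(0.4² + 1.6²) ≈ 1.6.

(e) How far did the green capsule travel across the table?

2.5

From (5.8, 5.7) to (8.3, 5.4), the green capsule covered √(2.5² + 0.3²) ≈ 2.5 units.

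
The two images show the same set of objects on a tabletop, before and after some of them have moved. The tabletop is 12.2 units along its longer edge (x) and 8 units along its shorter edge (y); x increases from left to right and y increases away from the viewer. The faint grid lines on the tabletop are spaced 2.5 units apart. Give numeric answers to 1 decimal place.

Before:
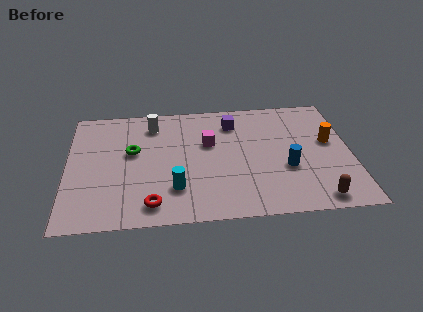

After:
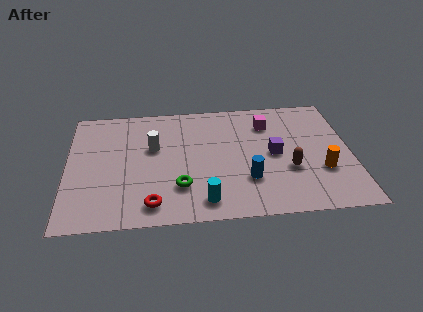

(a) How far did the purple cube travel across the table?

2.9

From (7.2, 6.3) to (8.9, 4.0), the purple cube covered √(1.7² + 2.3²) ≈ 2.9 units.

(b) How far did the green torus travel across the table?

3.2

From (2.8, 4.7) to (4.8, 2.2), the green torus covered √(2.0² + 2.5²) ≈ 3.2 units.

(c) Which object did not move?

the red torus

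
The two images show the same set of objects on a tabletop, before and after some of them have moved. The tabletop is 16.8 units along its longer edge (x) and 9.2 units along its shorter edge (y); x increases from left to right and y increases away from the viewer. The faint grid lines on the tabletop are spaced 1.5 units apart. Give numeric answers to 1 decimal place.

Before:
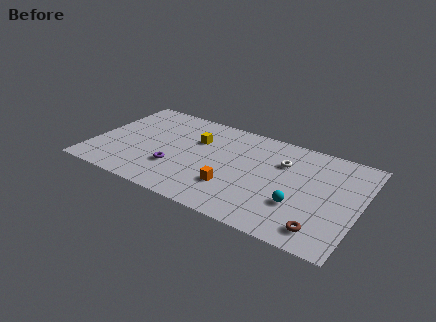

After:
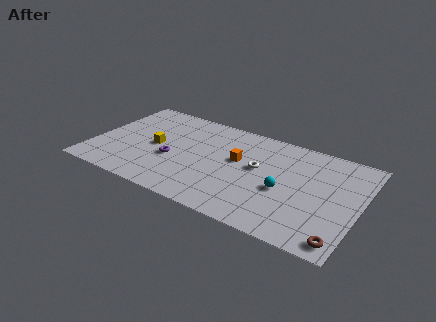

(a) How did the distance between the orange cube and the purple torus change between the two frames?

+0.6

They were about 3.7 units apart before and 4.3 after — 0.6 units further apart.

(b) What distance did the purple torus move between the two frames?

0.9

The purple torus was near (5.4, 2.9) before and (5.1, 3.7) after, so it travelled √(0.3² + 0.8²) ≈ 0.9 units.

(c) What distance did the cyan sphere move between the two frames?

1.3

From (13.2, 3.0) to (12.2, 3.9), the cyan sphere covered √(1.0² + 0.9²) ≈ 1.3 units.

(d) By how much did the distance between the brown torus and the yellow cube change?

+2.9

The distance was about 9.7 in the first image and 12.6 in the second, so they moved 2.9 units further apart.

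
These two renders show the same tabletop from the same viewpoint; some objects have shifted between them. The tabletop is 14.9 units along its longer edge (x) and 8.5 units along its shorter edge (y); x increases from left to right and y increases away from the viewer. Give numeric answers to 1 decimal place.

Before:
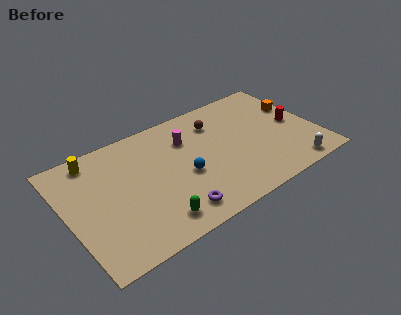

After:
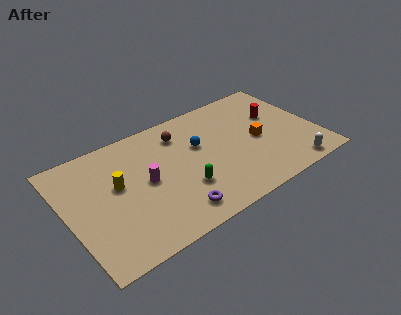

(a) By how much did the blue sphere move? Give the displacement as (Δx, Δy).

(1.2, 1.7)

From the two frames, the blue sphere sits at roughly (6.8, 3.6) before and (8.0, 5.3) after.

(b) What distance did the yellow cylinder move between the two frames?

2.7

The yellow cylinder moved from about (2.0, 7.4) to (3.0, 4.9), a distance of √(1.0² + 2.5²) ≈ 2.7.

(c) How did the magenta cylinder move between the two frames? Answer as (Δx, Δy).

(-2.8, -1.8)

The magenta cylinder was at about (7.4, 6.1) and moved to about (4.6, 4.3).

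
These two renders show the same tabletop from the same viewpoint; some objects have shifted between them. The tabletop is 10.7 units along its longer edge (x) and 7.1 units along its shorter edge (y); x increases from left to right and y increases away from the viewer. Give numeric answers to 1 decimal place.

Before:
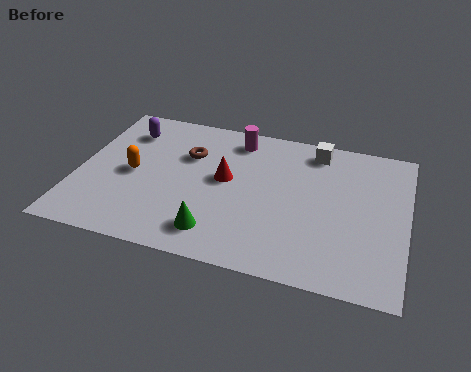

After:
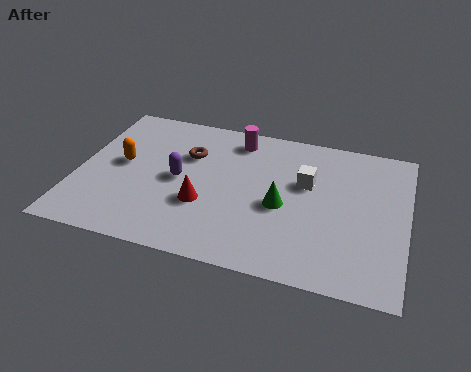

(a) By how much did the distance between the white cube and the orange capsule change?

-0.4

Before: roughly 6.4 units apart; after: 6.0. That's 0.4 units closer together.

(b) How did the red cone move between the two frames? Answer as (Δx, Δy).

(-0.6, -1.4)

From the two frames, the red cone sits at roughly (4.8, 3.9) before and (4.2, 2.5) after.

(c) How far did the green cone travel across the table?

2.7

The green cone moved from about (4.7, 1.3) to (6.7, 3.1), a distance of √(2.0² + 1.8²) ≈ 2.7.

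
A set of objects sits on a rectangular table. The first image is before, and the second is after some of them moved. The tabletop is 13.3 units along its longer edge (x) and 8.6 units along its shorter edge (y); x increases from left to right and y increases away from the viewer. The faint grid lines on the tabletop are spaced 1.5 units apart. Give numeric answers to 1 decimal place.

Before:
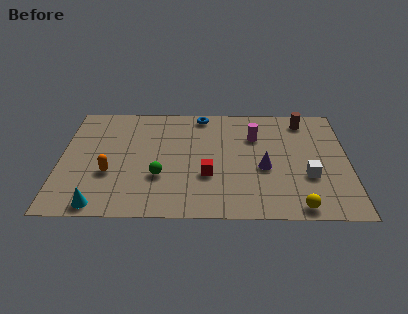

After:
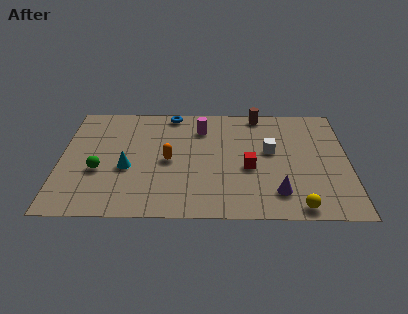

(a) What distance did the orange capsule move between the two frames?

2.9

The orange capsule moved from about (2.3, 3.1) to (5.0, 4.1), a distance of √(2.7² + 1.0²) ≈ 2.9.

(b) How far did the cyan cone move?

3.0

From (1.9, 0.8) to (3.1, 3.5), the cyan cone covered √(1.2² + 2.7²) ≈ 3.0 units.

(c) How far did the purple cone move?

1.9

From (9.4, 3.6) to (10.0, 1.8), the purple cone covered √(0.6² + 1.8²) ≈ 1.9 units.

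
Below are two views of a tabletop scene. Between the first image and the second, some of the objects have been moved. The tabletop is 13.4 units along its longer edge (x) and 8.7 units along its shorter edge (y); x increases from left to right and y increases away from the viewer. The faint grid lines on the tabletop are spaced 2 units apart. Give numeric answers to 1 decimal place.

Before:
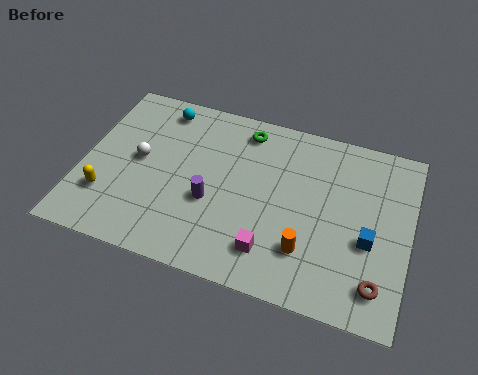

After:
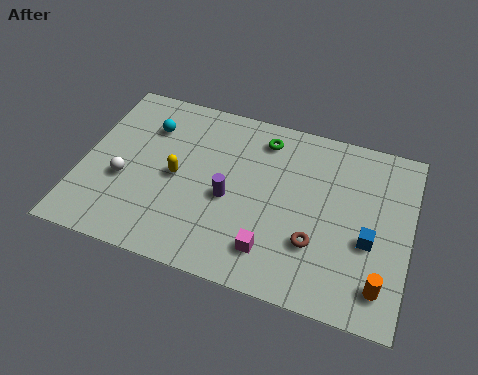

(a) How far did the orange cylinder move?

3.1

The orange cylinder was near (9.4, 2.3) before and (12.4, 1.6) after, so it travelled √(3.0² + 0.7²) ≈ 3.1 units.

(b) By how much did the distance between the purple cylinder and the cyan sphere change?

-0.4

They were about 4.8 units apart before and 4.4 after — 0.4 units closer together.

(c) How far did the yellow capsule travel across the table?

3.2

The yellow capsule was near (1.2, 2.4) before and (3.9, 4.2) after, so it travelled √(2.7² + 1.8²) ≈ 3.2 units.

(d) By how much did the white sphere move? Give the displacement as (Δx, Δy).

(-0.5, -1.2)

The white sphere started near (2.3, 4.6) and ended near (1.8, 3.4).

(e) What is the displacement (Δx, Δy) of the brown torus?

(-2.6, 1.1)

The brown torus was at about (12.3, 1.6) and moved to about (9.7, 2.7).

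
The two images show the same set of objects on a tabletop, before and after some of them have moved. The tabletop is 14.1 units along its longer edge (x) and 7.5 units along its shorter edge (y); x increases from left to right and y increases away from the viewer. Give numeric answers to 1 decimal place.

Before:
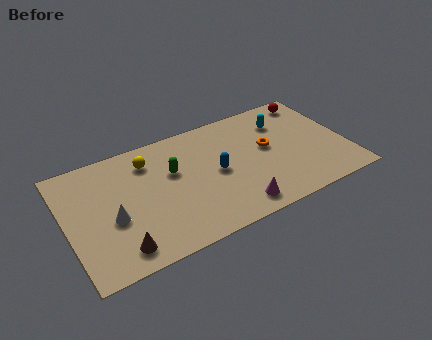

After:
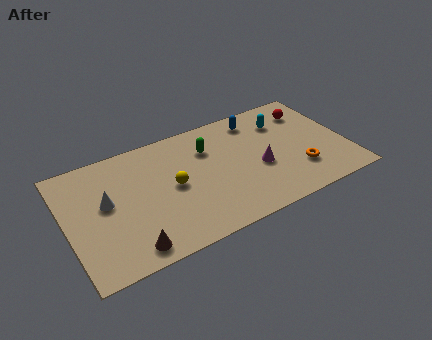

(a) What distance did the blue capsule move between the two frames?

3.5

The blue capsule was near (7.5, 3.7) before and (9.9, 6.3) after, so it travelled √(2.4² + 2.6²) ≈ 3.5 units.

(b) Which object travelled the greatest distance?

the blue capsule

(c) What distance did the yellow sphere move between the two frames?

2.3

The yellow sphere was near (4.3, 5.9) before and (5.3, 3.8) after, so it travelled √(1.0² + 2.1²) ≈ 2.3 units.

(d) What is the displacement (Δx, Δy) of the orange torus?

(1.3, -2.1)

From the two frames, the orange torus sits at roughly (10.2, 4.2) before and (11.5, 2.1) after.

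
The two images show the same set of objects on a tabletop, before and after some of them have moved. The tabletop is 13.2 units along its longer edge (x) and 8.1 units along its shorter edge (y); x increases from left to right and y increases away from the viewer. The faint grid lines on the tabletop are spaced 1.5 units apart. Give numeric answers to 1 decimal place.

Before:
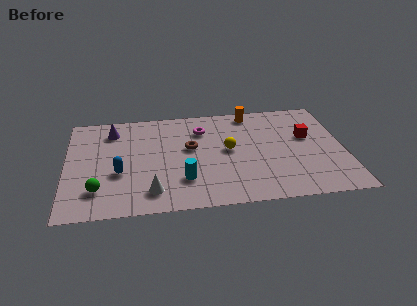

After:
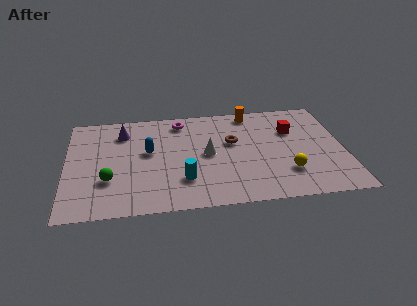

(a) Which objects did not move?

the orange cylinder and the cyan cylinder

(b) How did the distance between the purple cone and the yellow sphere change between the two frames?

+2.8

Before: roughly 5.9 units apart; after: 8.7. That's 2.8 units further apart.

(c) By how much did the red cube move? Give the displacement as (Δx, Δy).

(-0.7, 0.6)

The red cube started near (11.5, 4.9) and ended near (10.8, 5.5).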